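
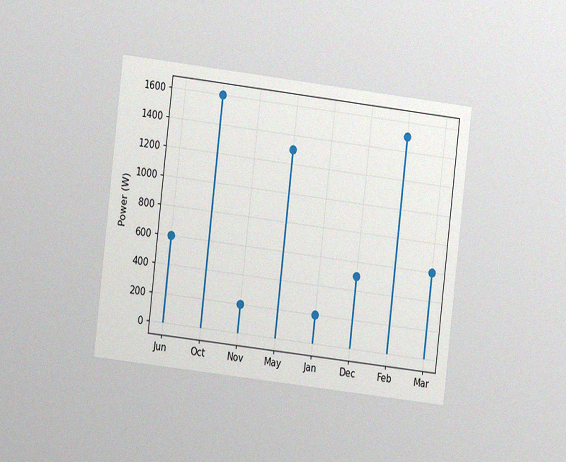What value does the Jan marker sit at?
The chart is tilted about 7° clockwise and viewed at a slight angle, with some photo noise. The Jan marker sits at 200W.

200W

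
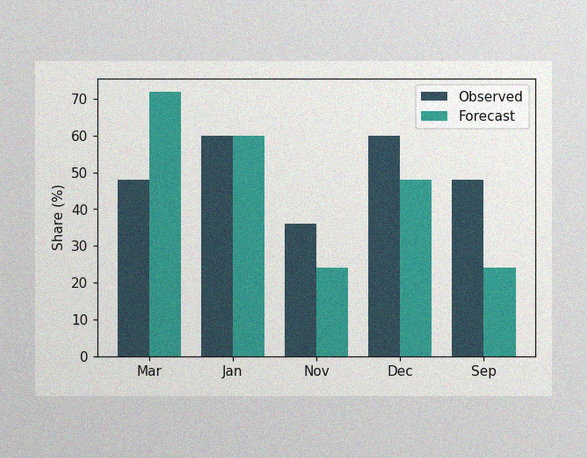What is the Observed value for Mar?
The image has some photo noise and uneven lighting. The Observed bar at Mar reaches 48% on the y-axis.

48%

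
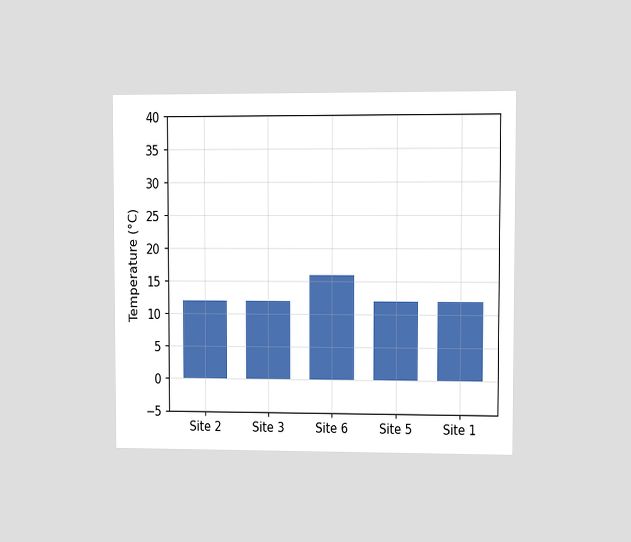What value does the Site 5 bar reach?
The chart is viewed at a slight angle. Reading along the chart's y-axis, the Site 5 bar reaches 12°C.

12°C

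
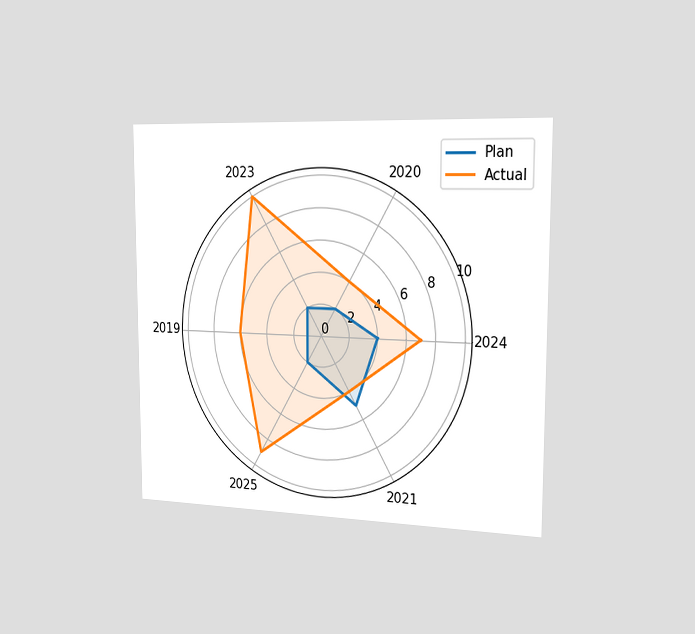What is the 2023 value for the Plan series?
2

The chart is viewed slightly from the right. On the 2023 axis, Plan reaches 2.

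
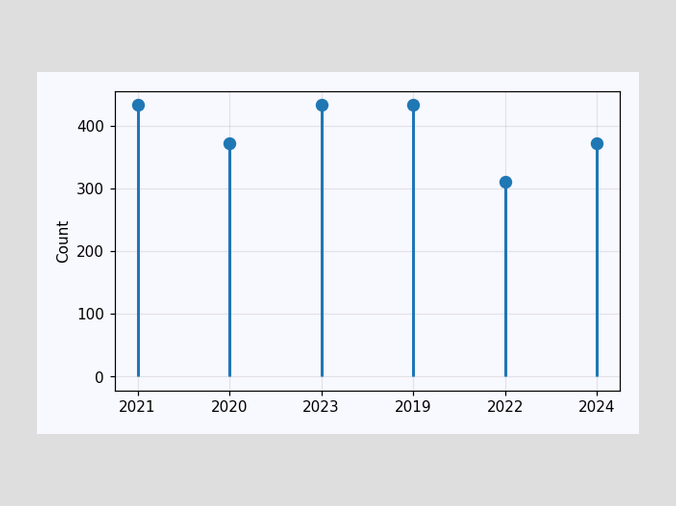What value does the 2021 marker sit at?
434

The 2021 marker sits at 434.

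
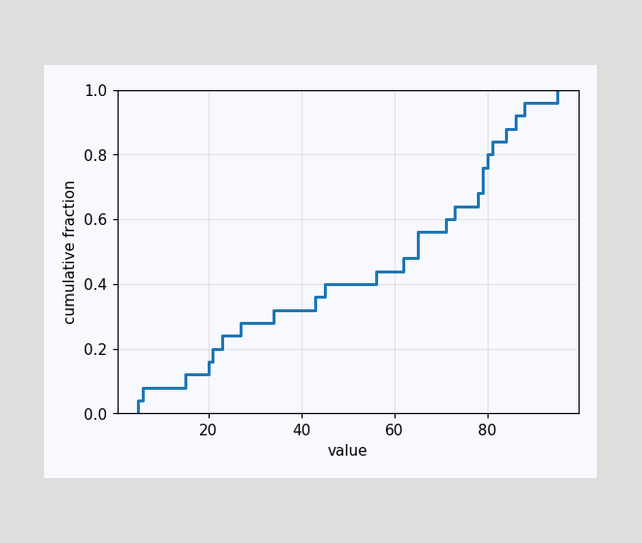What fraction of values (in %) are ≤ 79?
At x=79 the ECDF step is at 76%.

76%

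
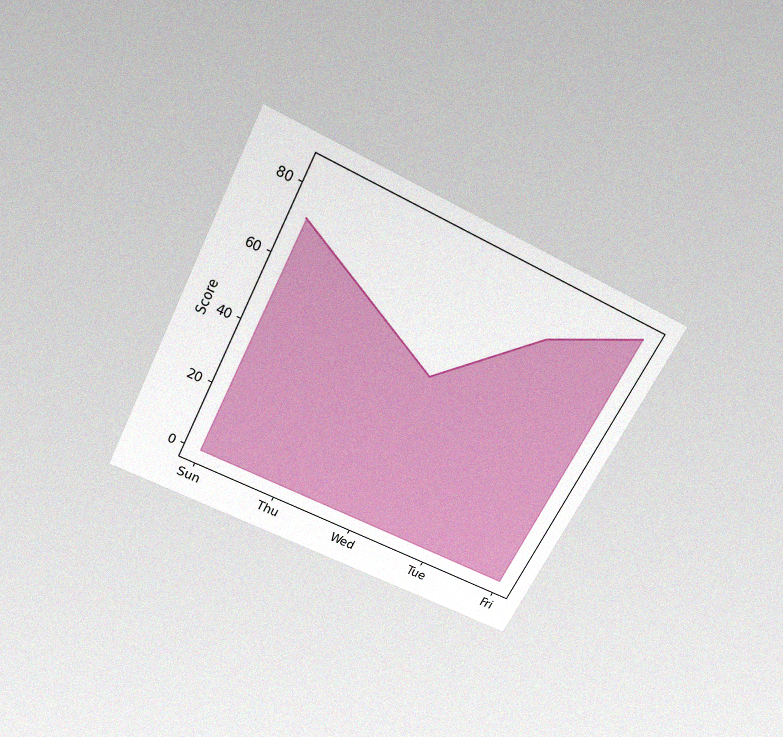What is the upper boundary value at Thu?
60

The chart is tilted about 27° clockwise and viewed slightly from above, with some photo noise. At Thu the upper boundary is at 60.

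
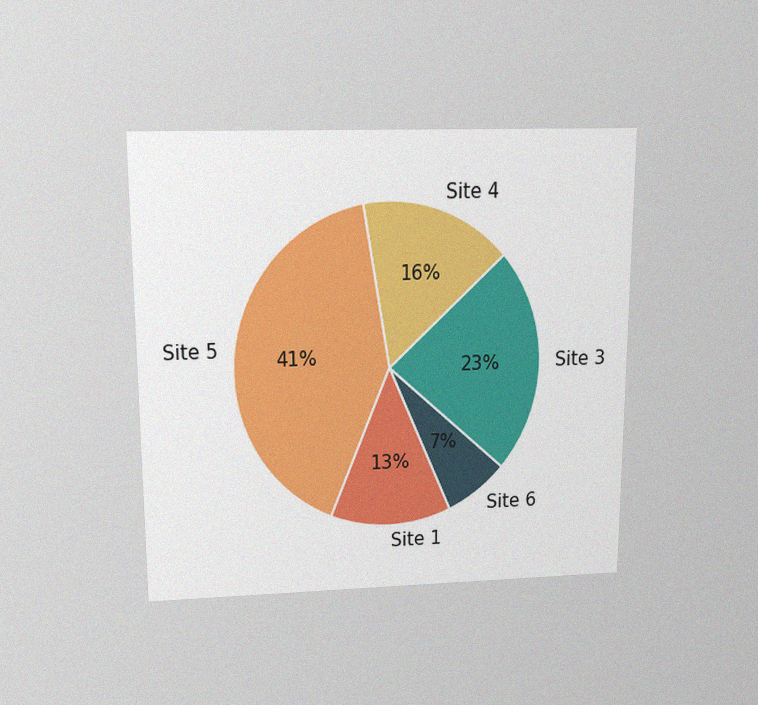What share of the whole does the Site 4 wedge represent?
16%

The chart is viewed slightly from above, with some photo noise. The Site 4 slice takes up 16% of the pie.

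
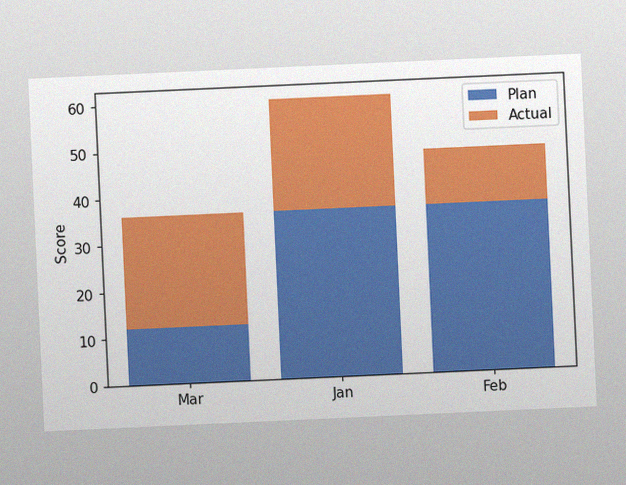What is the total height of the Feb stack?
48

The chart is tilted about 3° counter-clockwise, with some photo noise. The Feb stack's top reaches 48 on the y-axis.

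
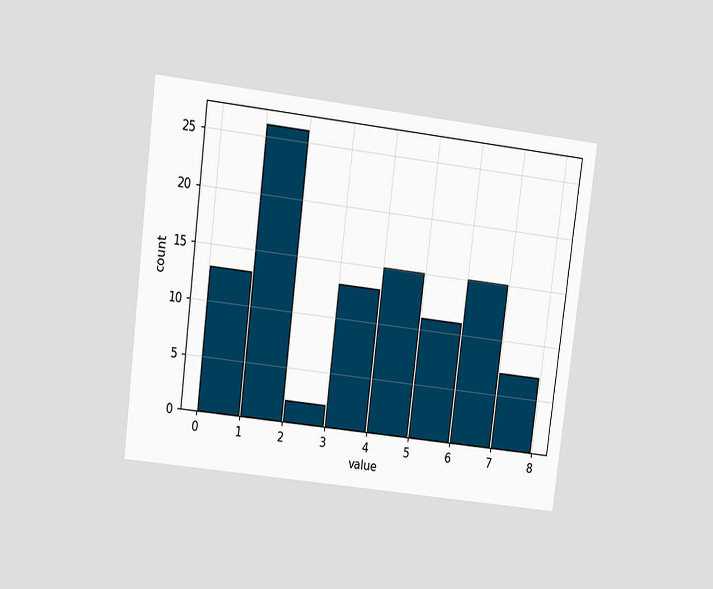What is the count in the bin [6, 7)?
15

The chart is tilted about 7° clockwise and viewed at a slight angle. The [6, 7) bin has height 15.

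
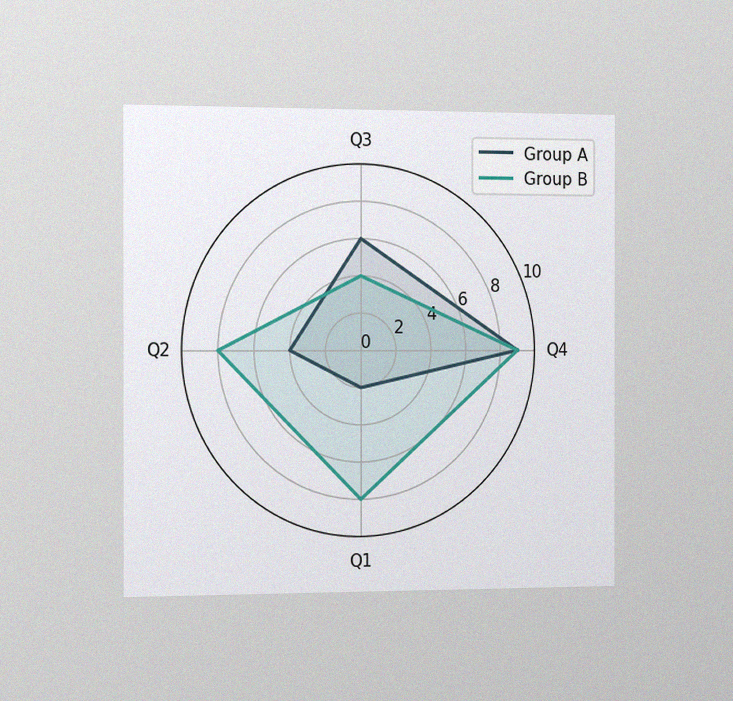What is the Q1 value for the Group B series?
The chart is viewed slightly from the left, with some photo noise. On the Q1 axis, Group B reaches 8.

8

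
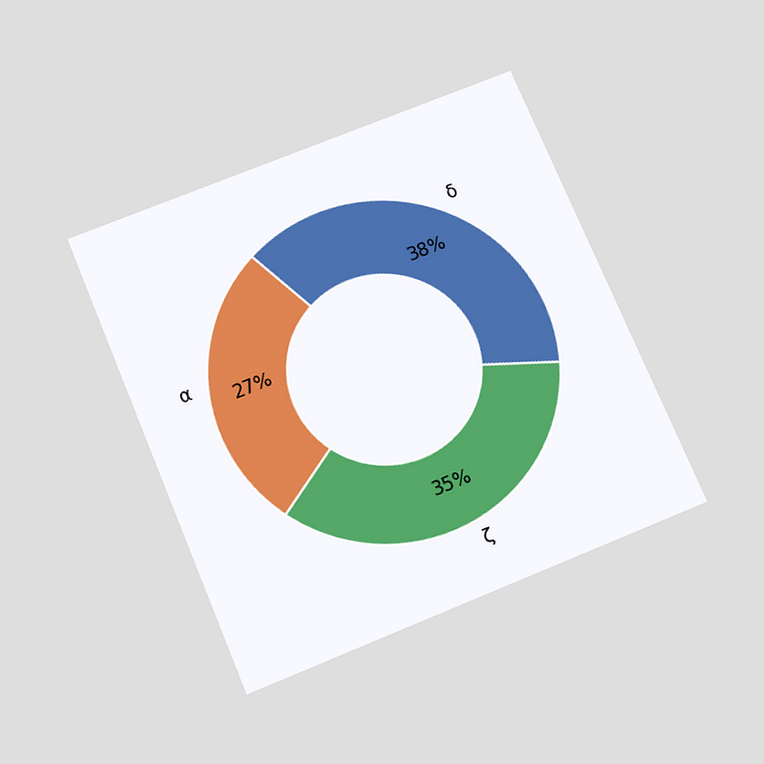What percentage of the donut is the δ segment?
38%

The chart is tilted about 23° counter-clockwise and viewed slightly from below. The δ segment takes up 38% of the ring.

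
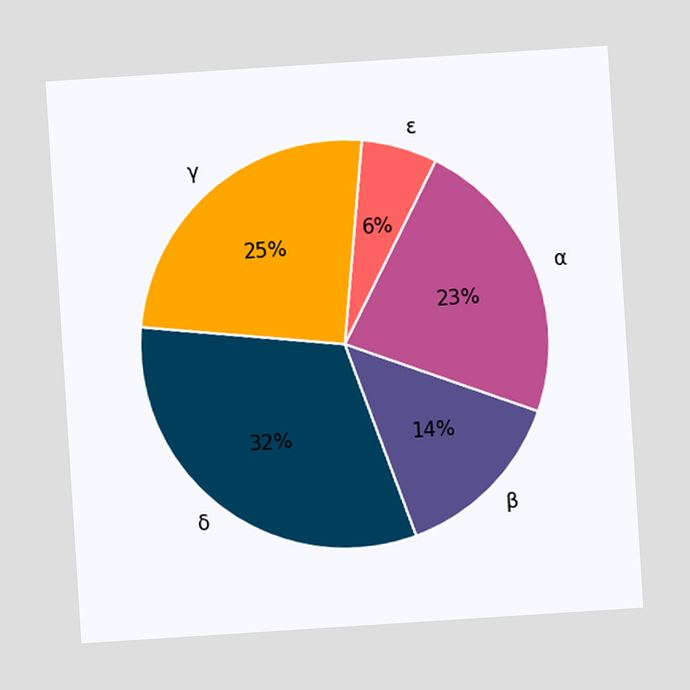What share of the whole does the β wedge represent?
The chart is tilted about 4° counter-clockwise. The β slice takes up 14% of the pie.

14%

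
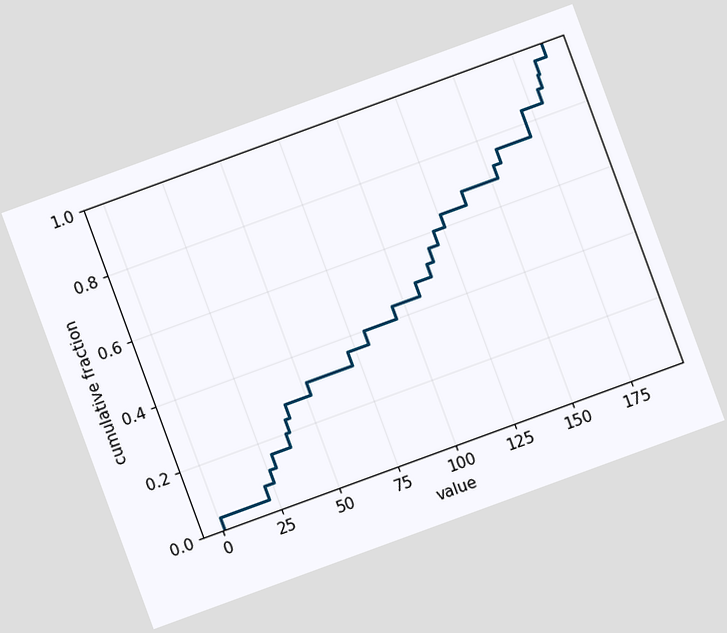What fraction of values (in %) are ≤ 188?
100%

The chart is tilted about 20° counter-clockwise. At x=188 the ECDF step is at 100%.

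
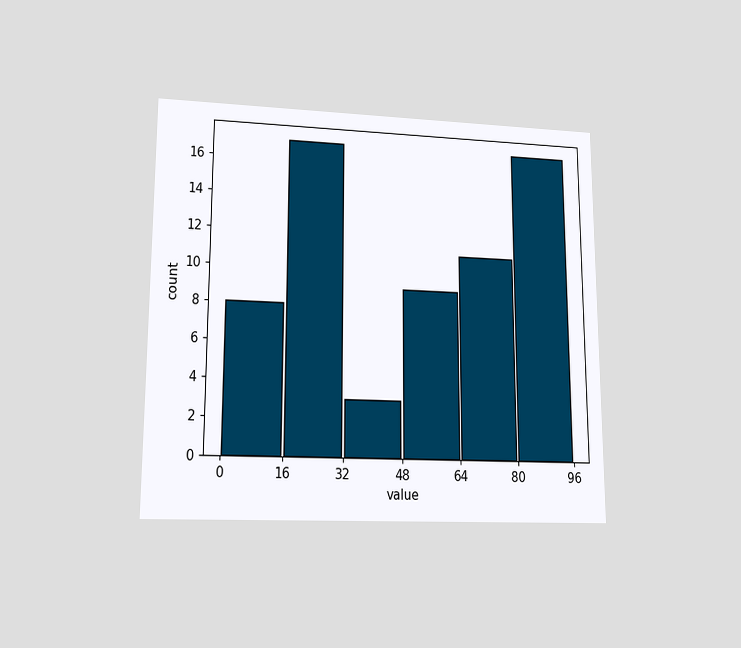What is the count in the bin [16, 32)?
The chart is viewed at a slight angle. The [16, 32) bin has height 17.

17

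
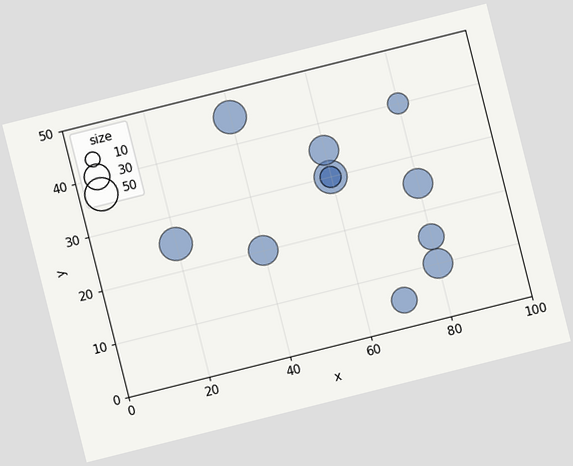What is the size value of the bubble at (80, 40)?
The chart is tilted about 14° counter-clockwise. Matching the bubble at (80, 40) against the size legend gives 20.

20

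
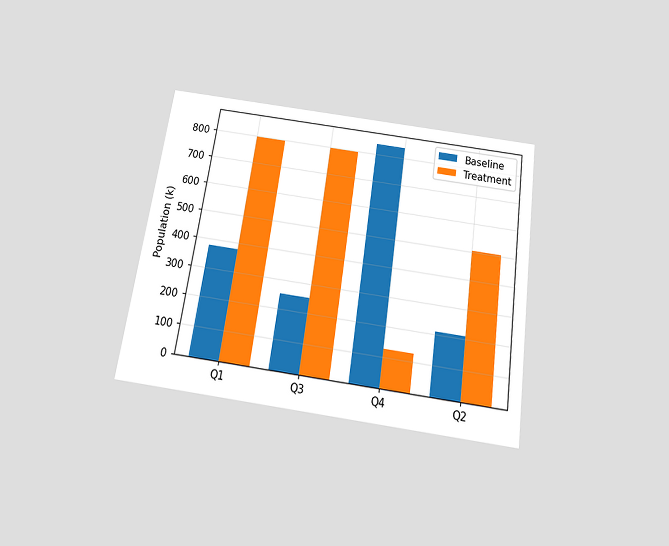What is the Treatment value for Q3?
798k

The chart is tilted about 8° clockwise and viewed slightly from below. The Treatment bar at Q3 reaches 798k on the y-axis.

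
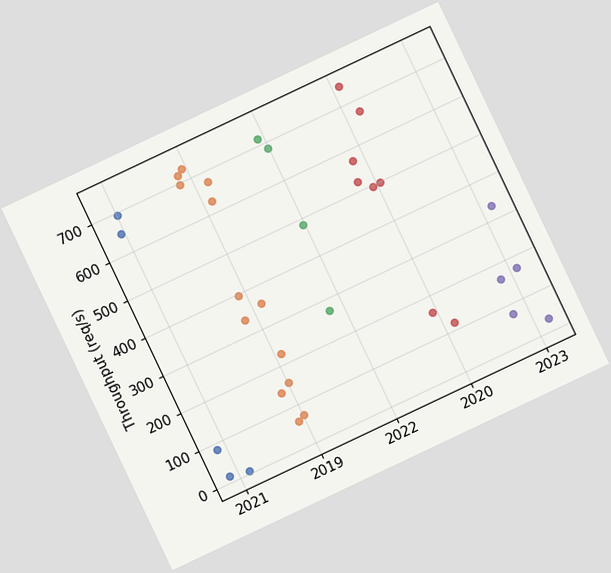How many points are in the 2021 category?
5

The chart is tilted about 25° counter-clockwise. Counting the markers in the 2021 column gives 5.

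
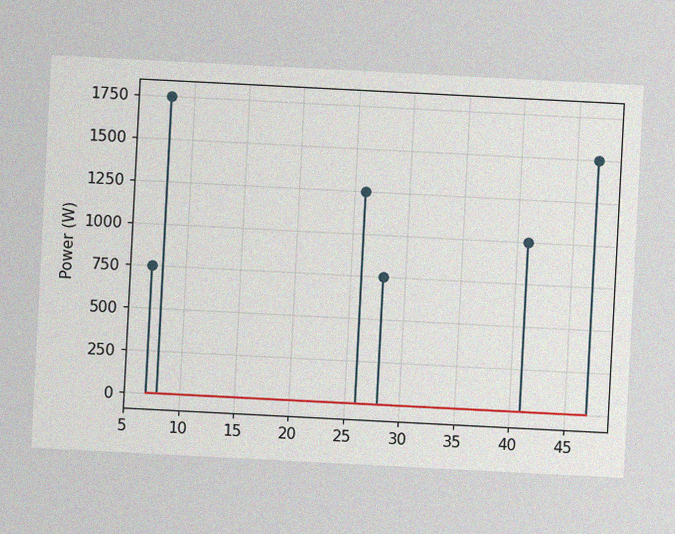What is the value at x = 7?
750W

The chart is tilted about 3° clockwise, with some photo noise. The stem at x=7 reaches 750W.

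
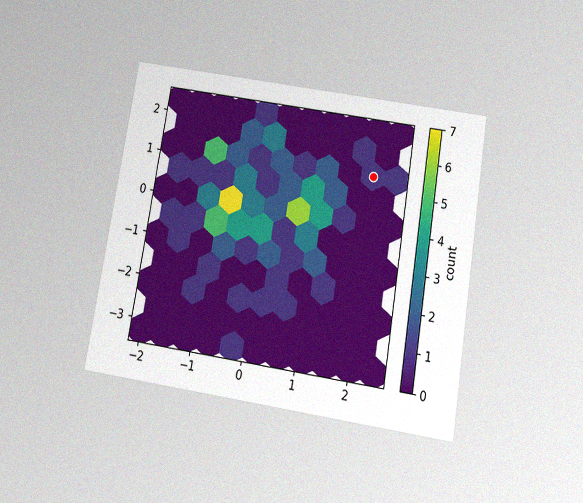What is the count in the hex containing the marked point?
The chart is tilted about 9° clockwise and viewed slightly from below, with some photo noise. The marked hex reads 1 on the colorbar.

1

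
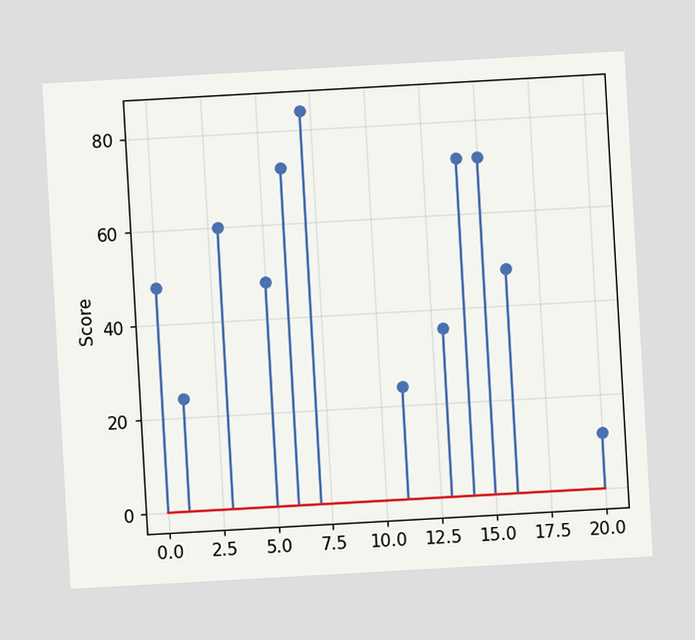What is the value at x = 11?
The chart is tilted about 3° counter-clockwise. The stem at x=11 reaches 24.

24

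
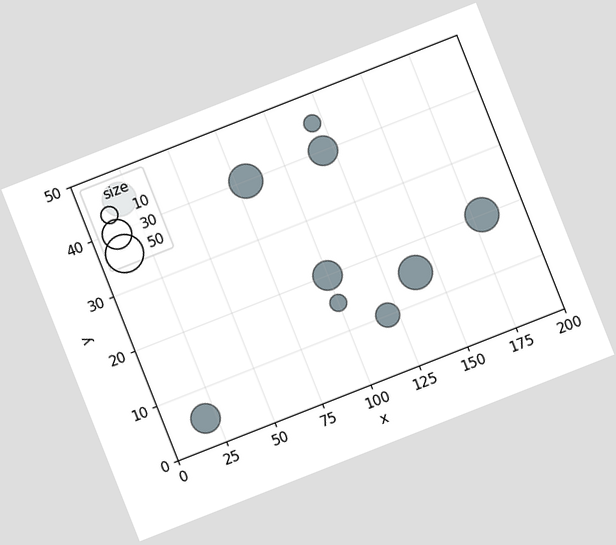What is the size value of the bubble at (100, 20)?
The chart is tilted about 21° counter-clockwise. Matching the bubble at (100, 20) against the size legend gives 30.

30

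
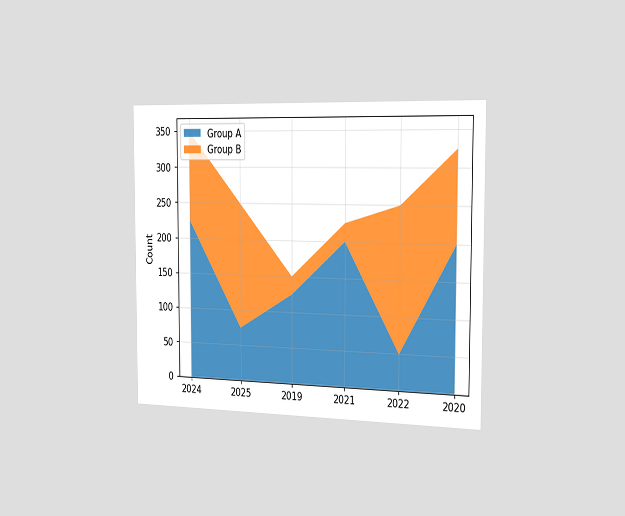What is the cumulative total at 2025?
250

The chart is viewed slightly from the right. The stacked total at 2025 reaches 250.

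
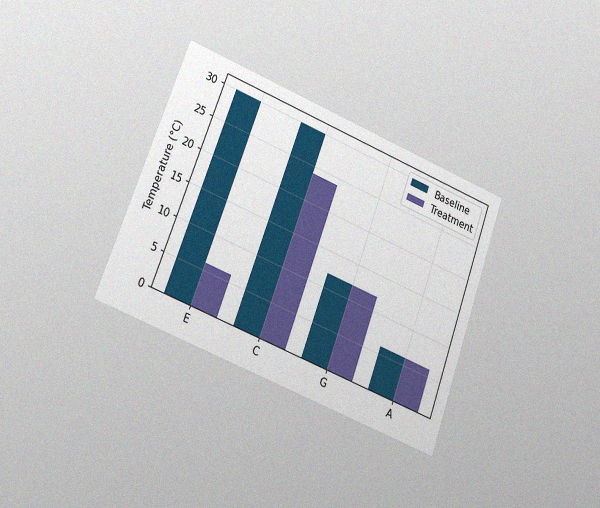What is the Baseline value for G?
12°C

The chart is tilted about 21° clockwise and viewed at a slight angle, with some photo noise. The Baseline bar at G reaches 12°C on the y-axis.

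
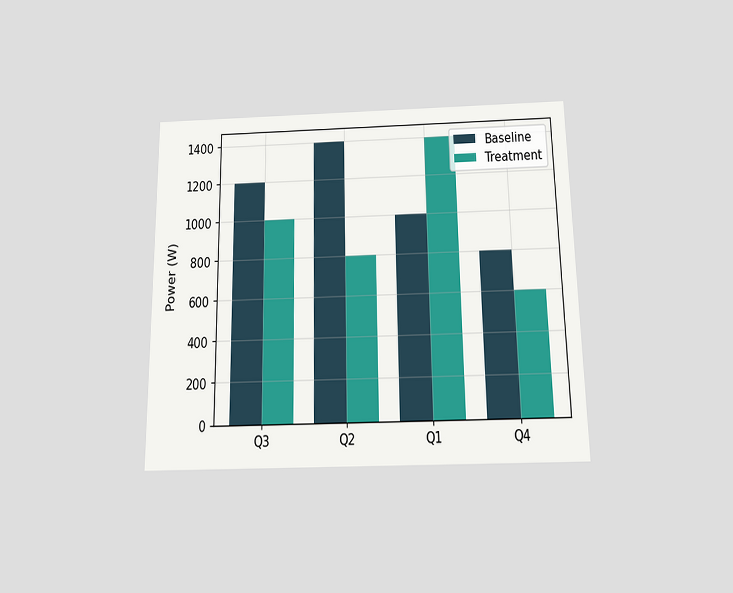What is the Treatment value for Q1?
1400W

The chart is viewed slightly from below. The Treatment bar at Q1 reaches 1400W on the y-axis.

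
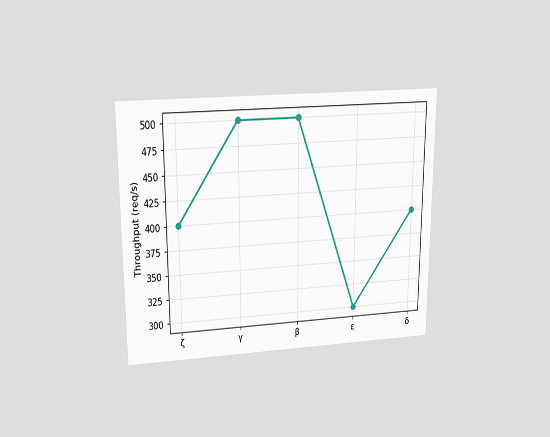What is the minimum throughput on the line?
The chart is viewed slightly from above. The lowest point is at ε, and reading across to the y-axis gives 300req/s.

300req/s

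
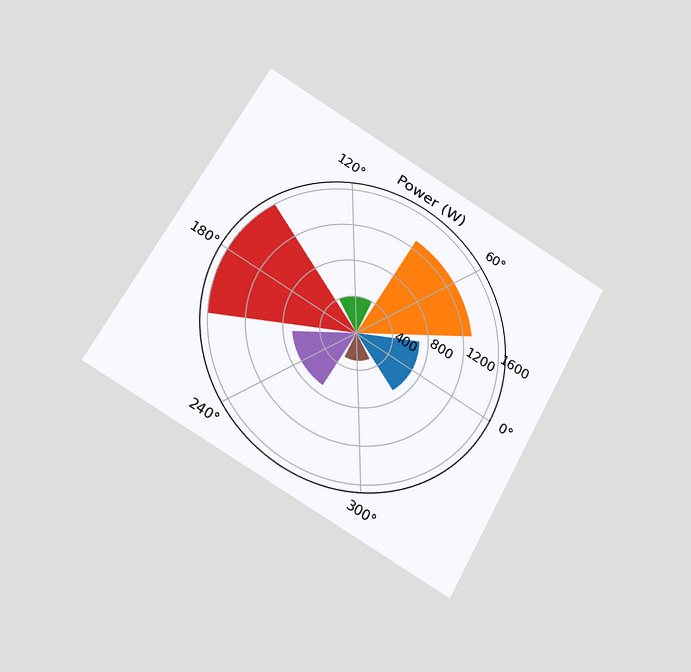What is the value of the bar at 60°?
The chart is tilted about 28° clockwise and viewed slightly from below. The bar at 60° reaches 1300W on the radial axis.

1300W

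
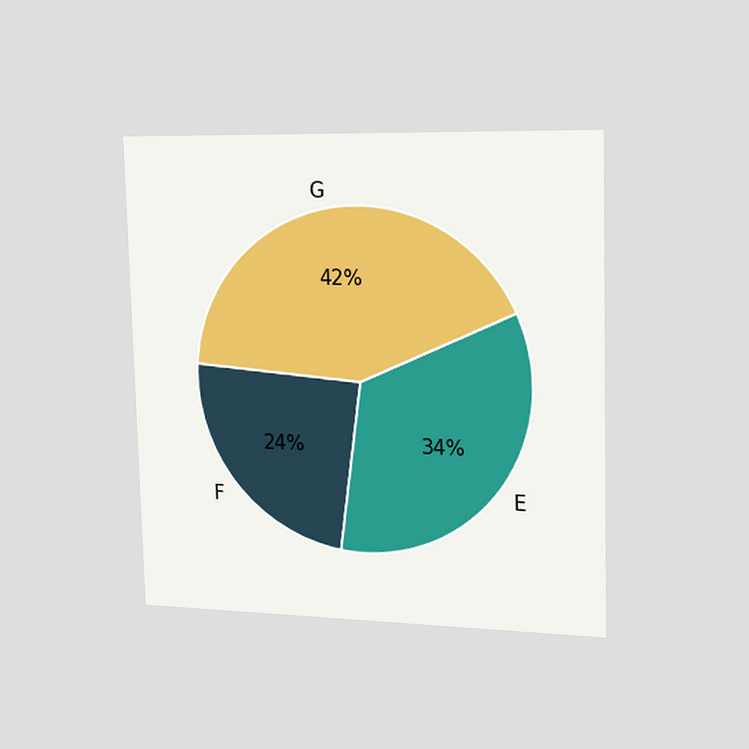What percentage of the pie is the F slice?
24%

The chart is viewed slightly from the right. The F slice takes up 24% of the pie.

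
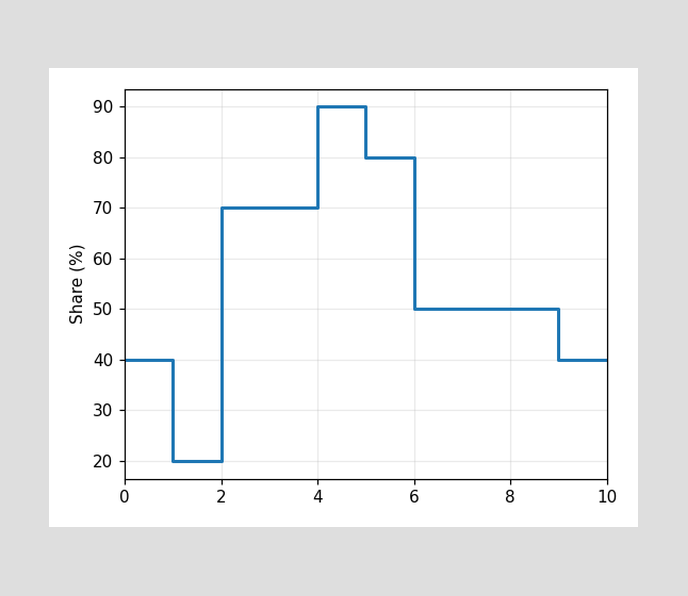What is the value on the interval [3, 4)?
On [3, 4) the step sits at 70%.

70%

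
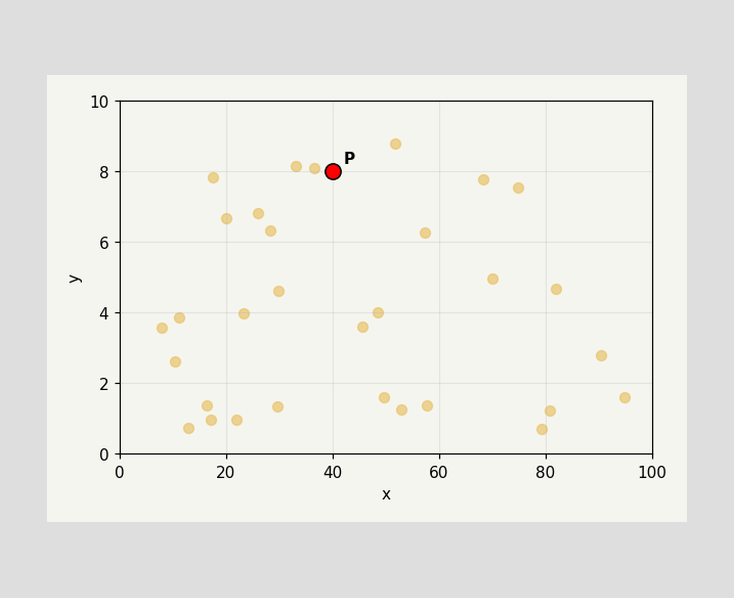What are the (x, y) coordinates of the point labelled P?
(40, 8)

Following the gridlines from P to each axis, P sits at (40, 8).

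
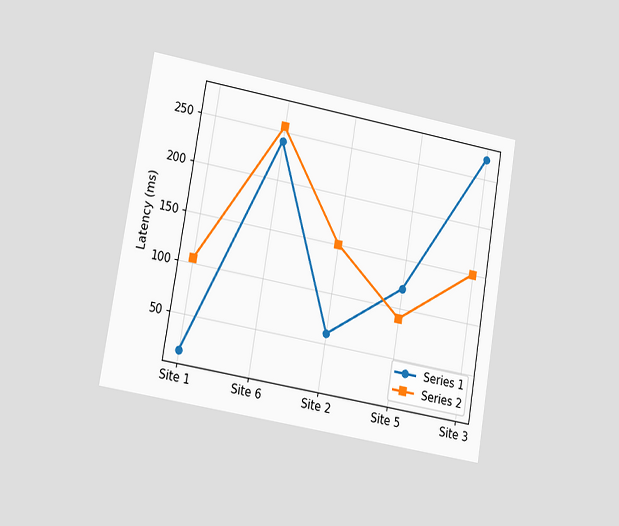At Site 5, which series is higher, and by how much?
The chart is tilted about 9° clockwise and viewed slightly from the left. At Site 5, Series 1 sits above the other line by 30ms.

Series 1, by 30ms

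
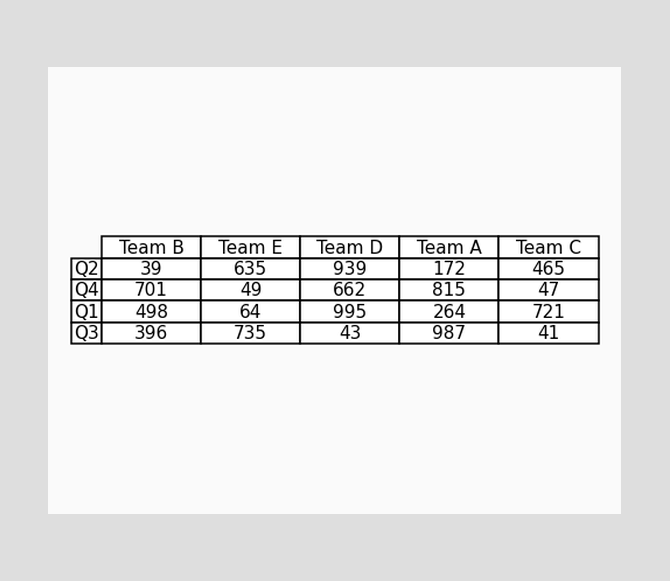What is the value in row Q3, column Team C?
41

The (Q3, Team C) cell reads 41.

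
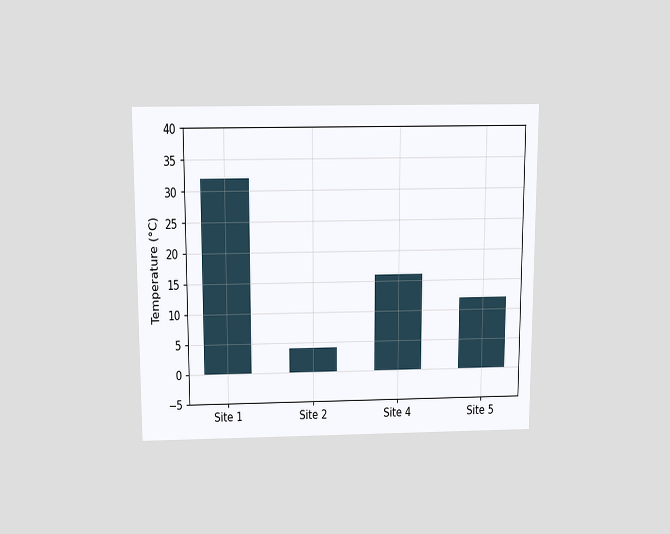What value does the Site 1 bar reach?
32°C

The chart is viewed slightly from above. Reading along the chart's y-axis, the Site 1 bar reaches 32°C.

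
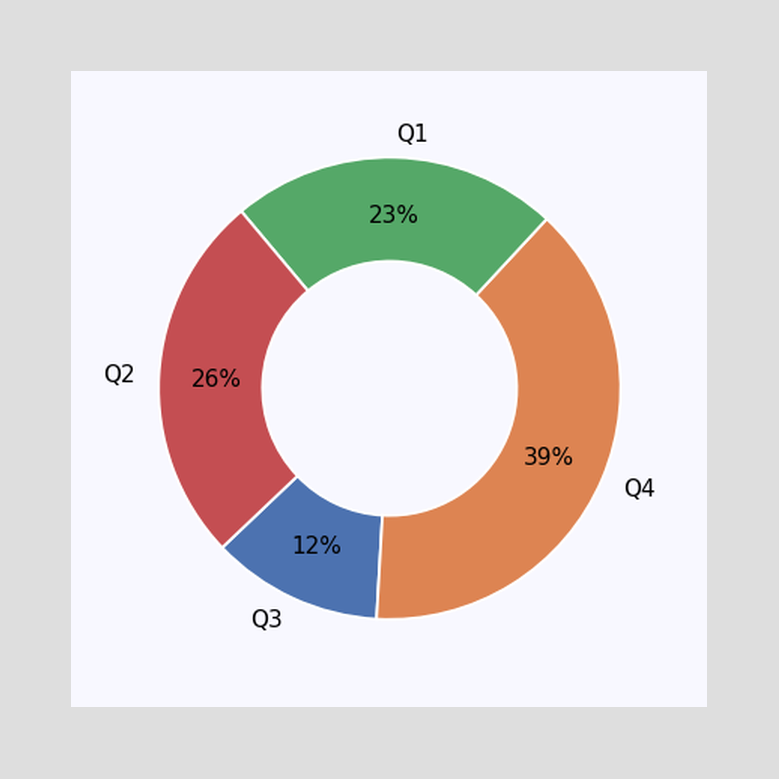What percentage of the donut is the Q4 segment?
The Q4 segment takes up 39% of the ring.

39%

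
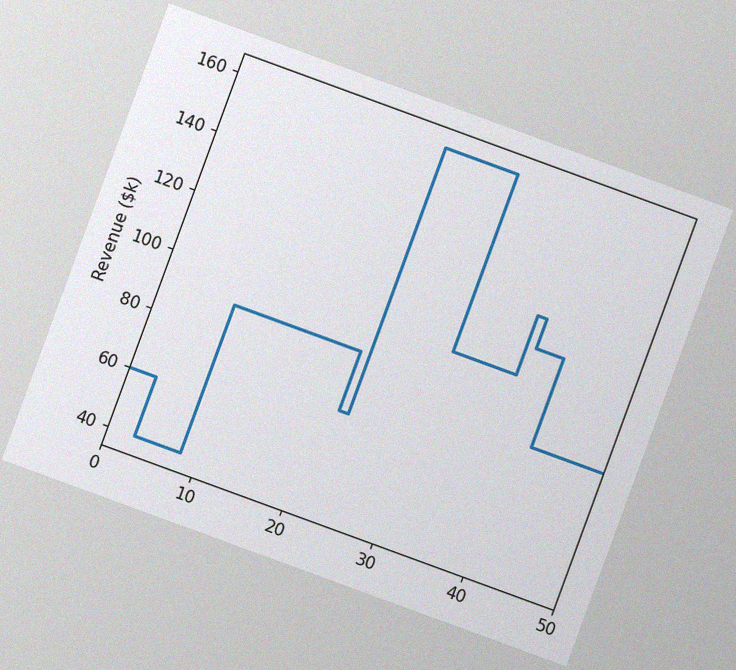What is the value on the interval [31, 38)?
$100k

The chart is tilted about 20° clockwise, with some photo noise. On [31, 38) the step sits at $100k.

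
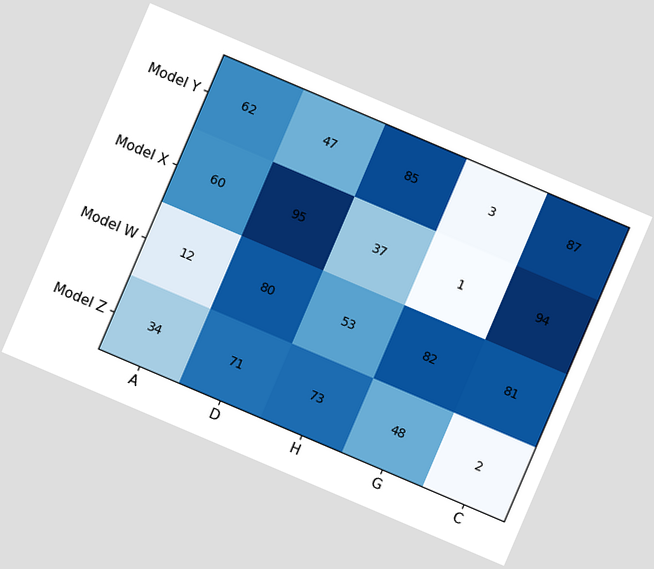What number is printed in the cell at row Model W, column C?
The chart is tilted about 23° clockwise. The (Model W, C) cell reads 81.

81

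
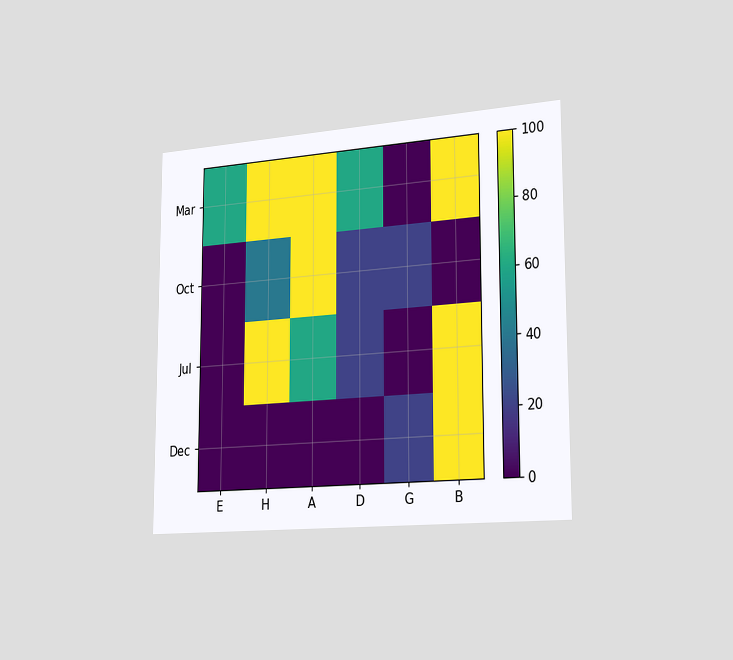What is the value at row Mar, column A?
100

The chart is viewed slightly from the right. Matching cell (Mar, A) against the colorbar gives 100.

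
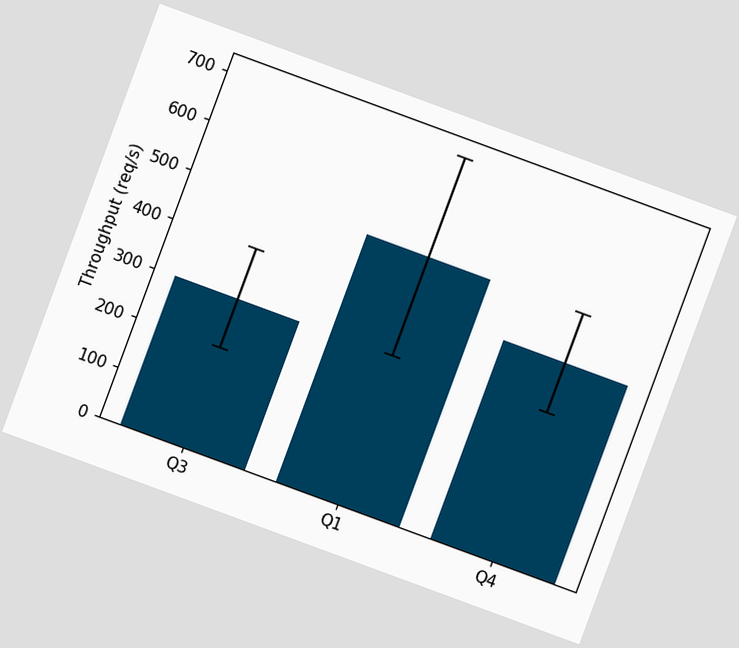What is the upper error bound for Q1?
700req/s

The chart is tilted about 20° clockwise. The Q1 bar's upper whisker reaches 700req/s.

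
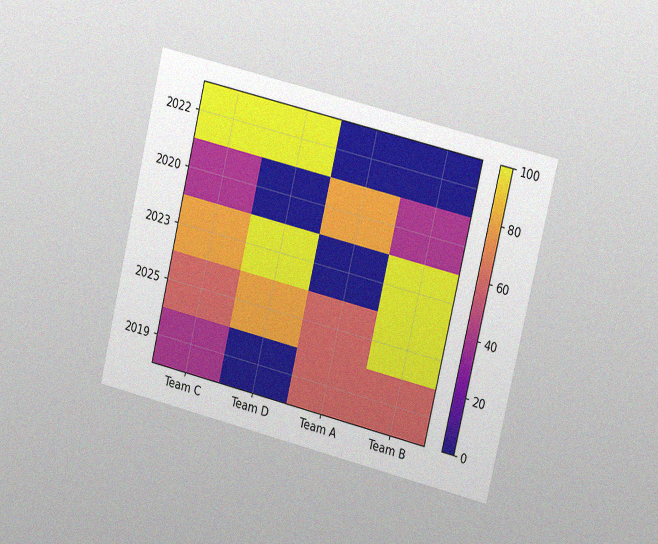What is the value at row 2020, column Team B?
40

The chart is tilted about 13° clockwise and viewed slightly from the right, with some photo noise. Matching cell (2020, Team B) against the colorbar gives 40.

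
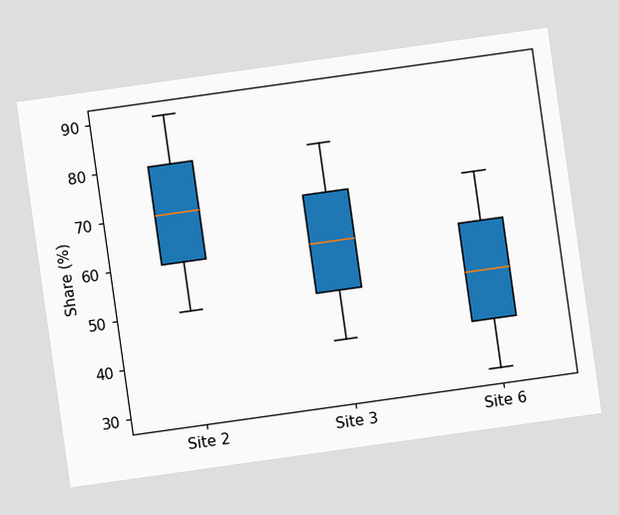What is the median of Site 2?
The chart is tilted about 8° counter-clockwise. The median line in the Site 2 box sits at 70%.

70%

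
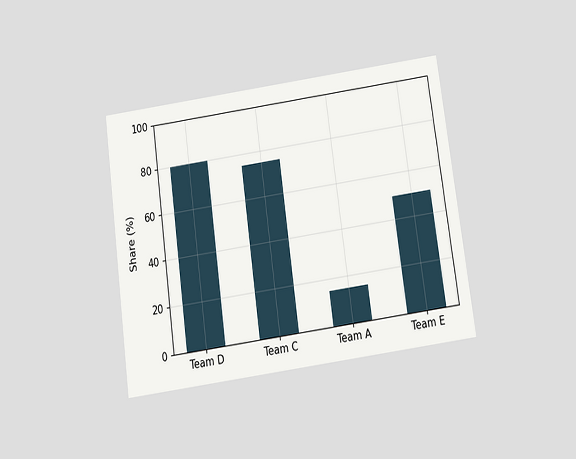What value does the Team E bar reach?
The chart is tilted about 8° counter-clockwise and viewed slightly from below. Reading along the chart's y-axis, the Team E bar reaches 50%.

50%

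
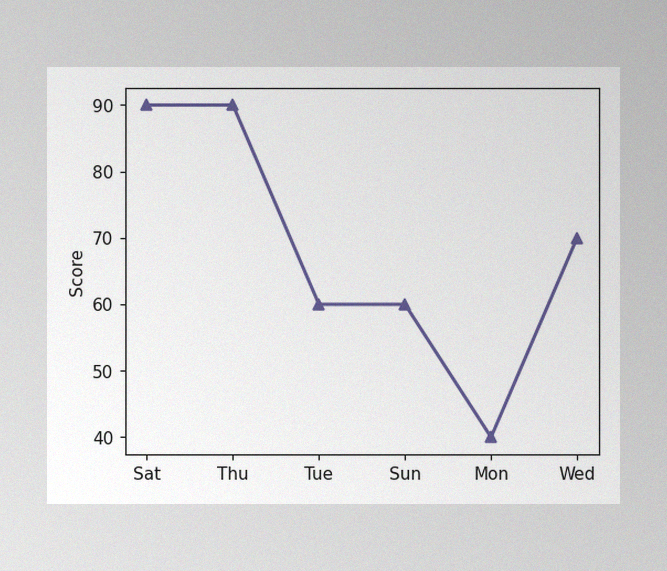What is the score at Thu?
The image has some photo noise and uneven lighting. At Thu, the line is at 90.

90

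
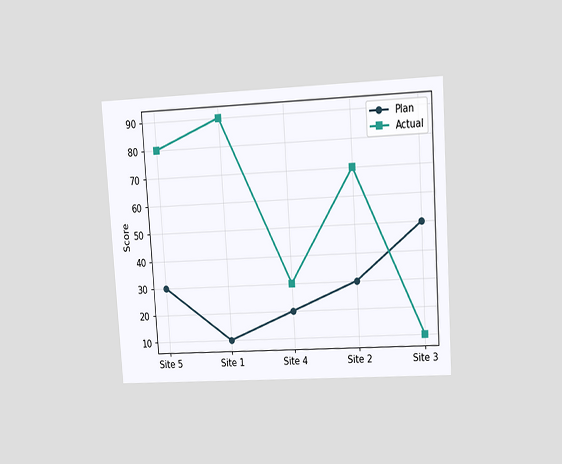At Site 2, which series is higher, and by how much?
The chart is tilted about 4° counter-clockwise and viewed at a slight angle. At Site 2, Actual sits above the other line by 40.

Actual, by 40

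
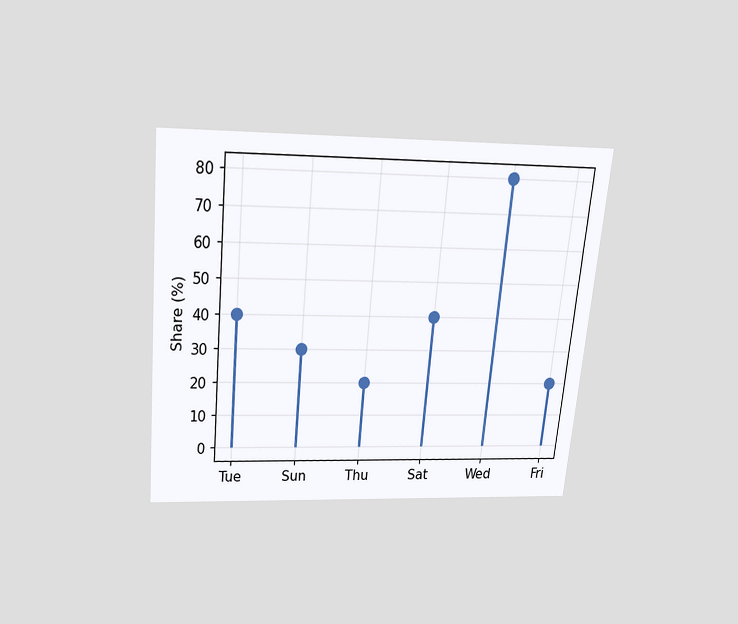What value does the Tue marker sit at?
The chart is tilted about 5° clockwise and viewed slightly from above. The Tue marker sits at 40%.

40%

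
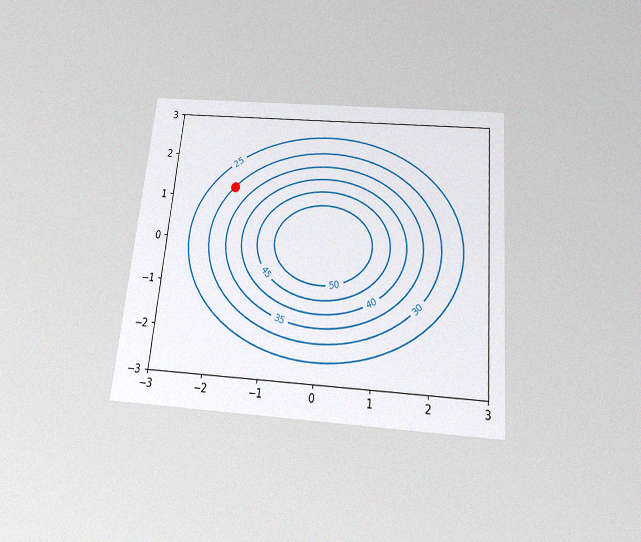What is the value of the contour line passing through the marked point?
The chart is tilted about 5° clockwise and viewed slightly from below, with some photo noise. The marked point sits on the contour labelled 30.

30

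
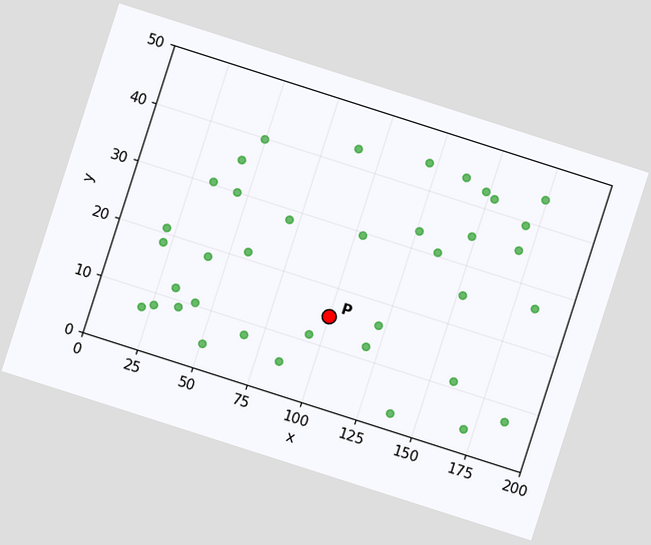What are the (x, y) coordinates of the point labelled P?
(100, 15)

The chart is tilted about 18° clockwise. Following the gridlines from P to each axis, P sits at (100, 15).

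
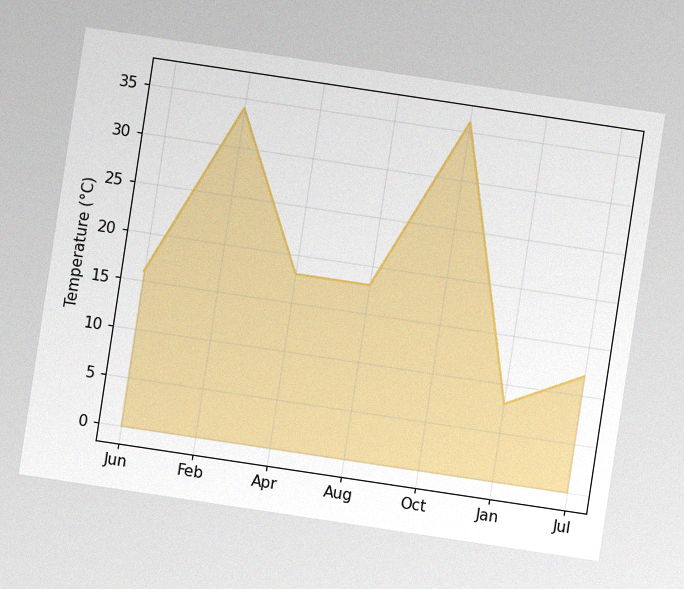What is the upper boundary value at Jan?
8°C

The chart is tilted about 9° clockwise, with some photo noise. At Jan the upper boundary is at 8°C.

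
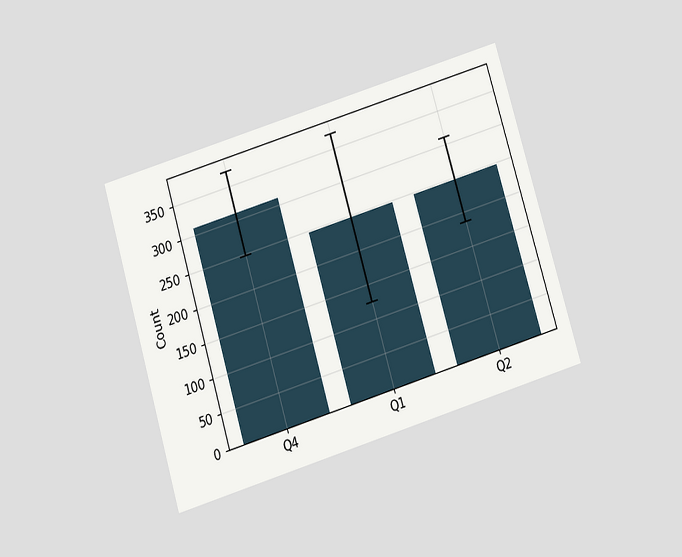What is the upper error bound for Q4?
372

The chart is tilted about 17° counter-clockwise and viewed slightly from below. The Q4 bar's upper whisker reaches 372.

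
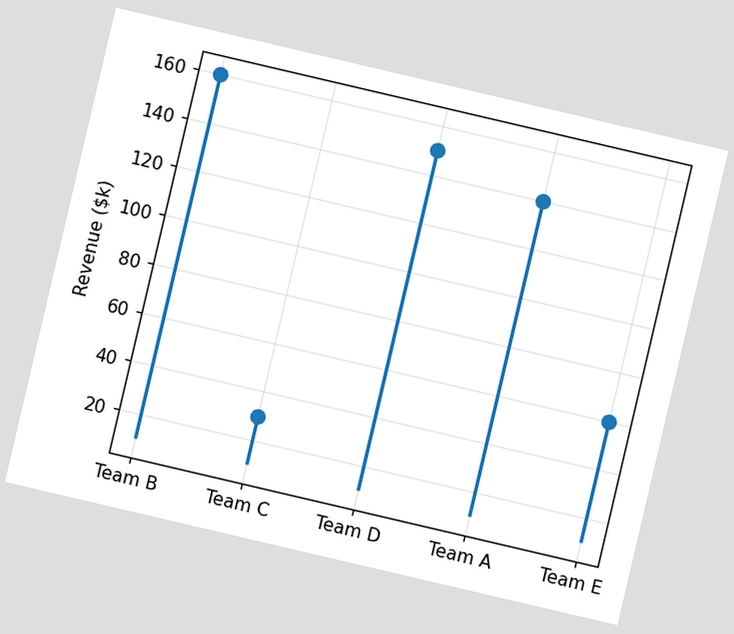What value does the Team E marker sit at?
The chart is tilted about 13° clockwise. The Team E marker sits at $60k.

$60k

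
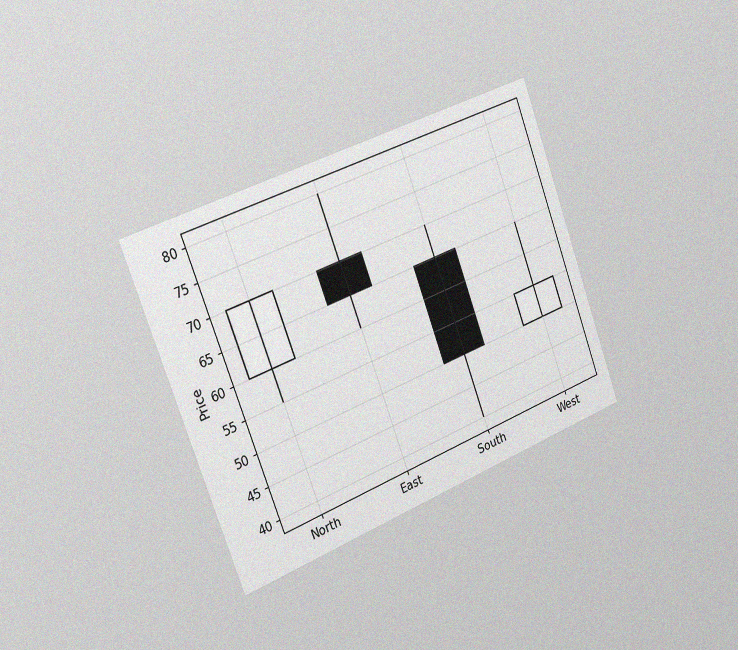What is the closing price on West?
55

The chart is tilted about 21° counter-clockwise and viewed slightly from the left, with some photo noise. The West candle closes at 55.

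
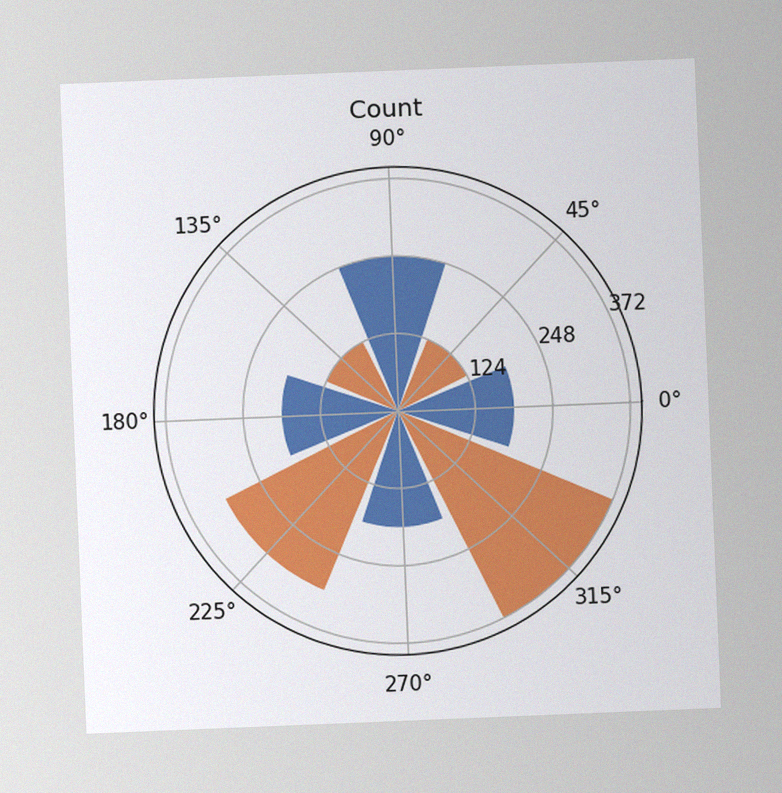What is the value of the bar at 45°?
The chart is tilted about 2° counter-clockwise, with some photo noise. The bar at 45° reaches 124 on the radial axis.

124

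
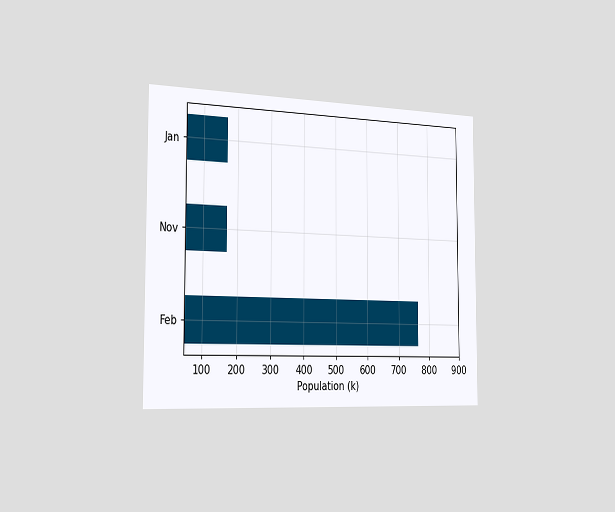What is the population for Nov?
The chart is viewed slightly from the left. Reading along the chart's x-axis, the Nov bar reaches 170k.

170k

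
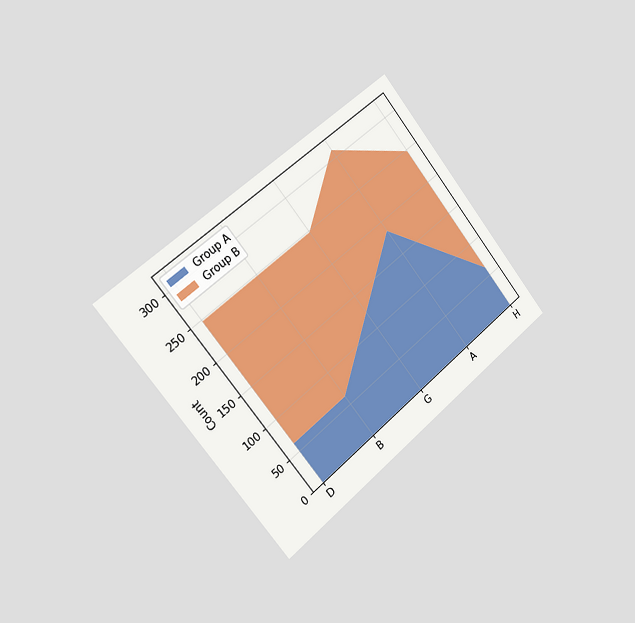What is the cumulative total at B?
The chart is tilted about 39° counter-clockwise and viewed slightly from the left. The stacked total at B reaches 248.

248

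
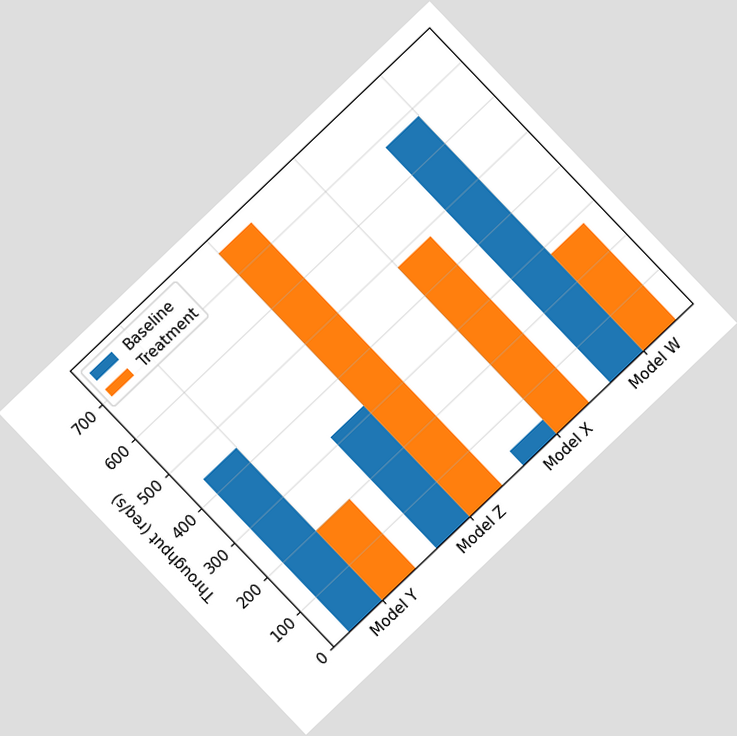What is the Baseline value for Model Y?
The chart is tilted about 44° counter-clockwise. The Baseline bar at Model Y reaches 440req/s on the y-axis.

440req/s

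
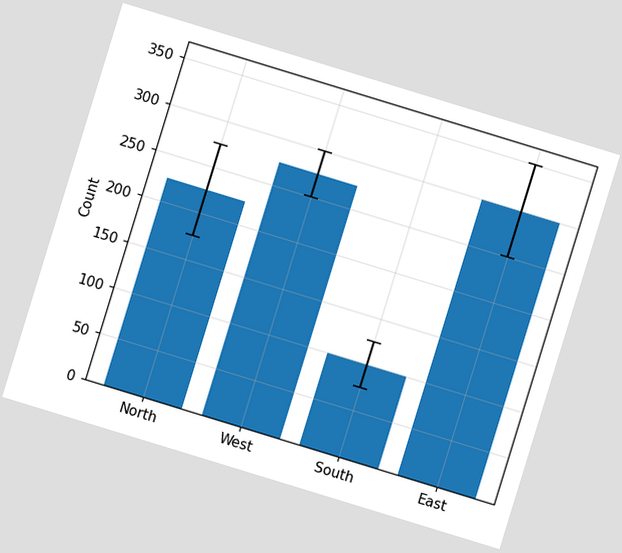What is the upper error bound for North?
The chart is tilted about 17° clockwise. The North bar's upper whisker reaches 275.

275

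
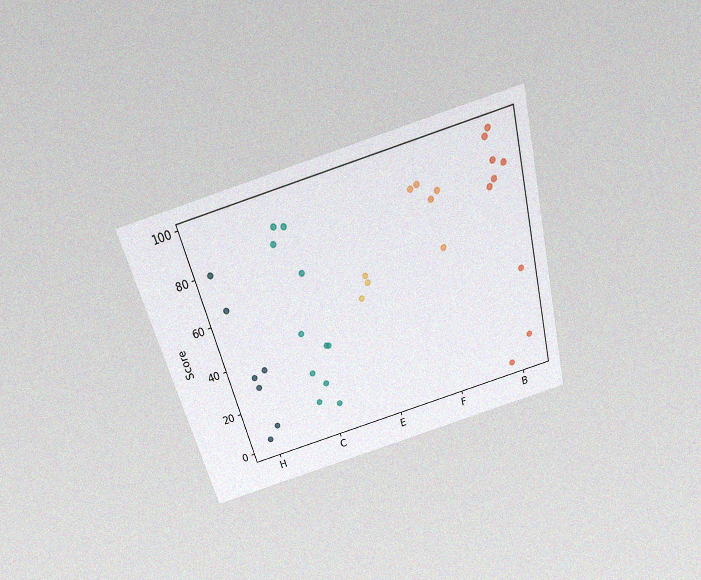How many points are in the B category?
The chart is tilted about 15° counter-clockwise and viewed slightly from above, with some photo noise. Counting the markers in the B column gives 9.

9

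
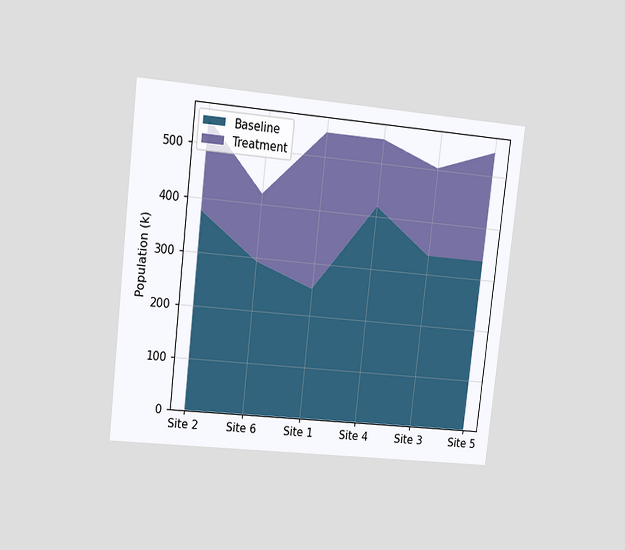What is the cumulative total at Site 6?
The chart is tilted about 6° clockwise and viewed at a slight angle. The stacked total at Site 6 reaches 420k.

420k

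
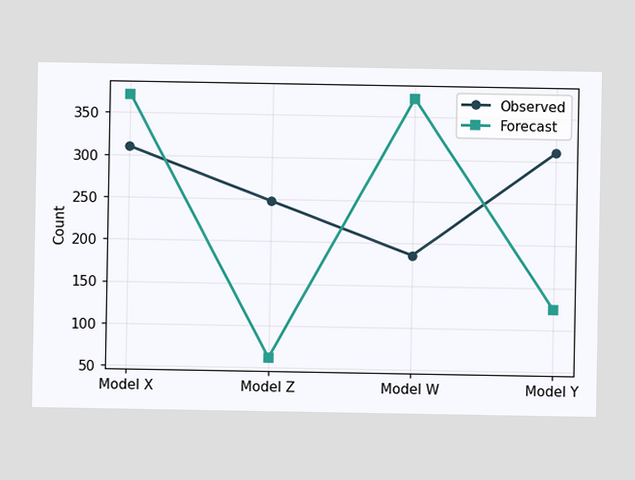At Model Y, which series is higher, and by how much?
Observed, by 186

At Model Y, Observed sits above the other line by 186.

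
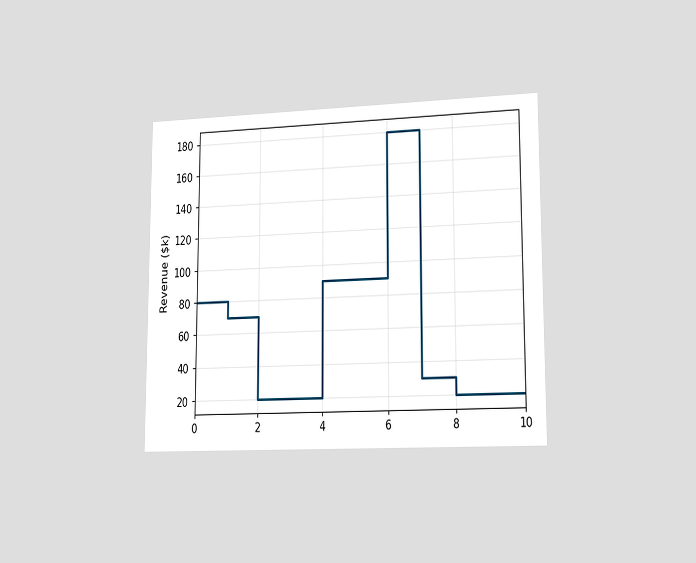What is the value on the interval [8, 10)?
The chart is viewed slightly from the right. On [8, 10) the step sits at $20k.

$20k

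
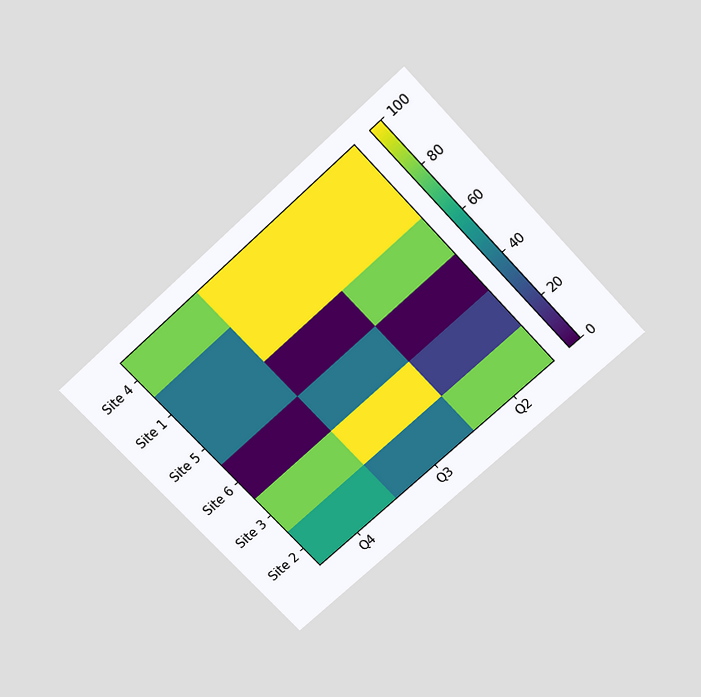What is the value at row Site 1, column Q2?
100

The chart is tilted about 43° counter-clockwise and viewed slightly from above. Matching cell (Site 1, Q2) against the colorbar gives 100.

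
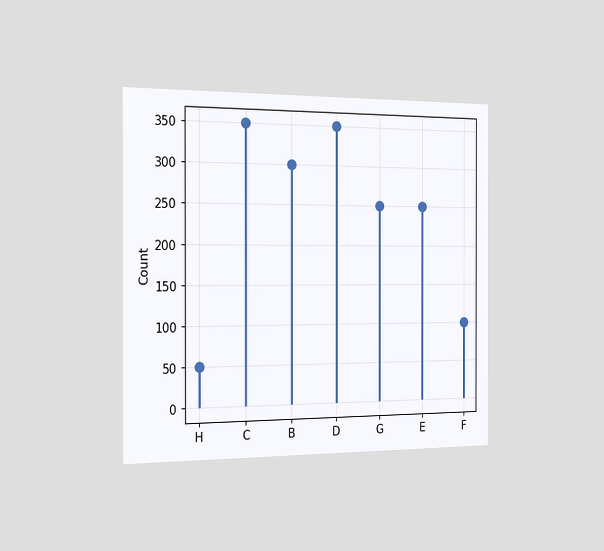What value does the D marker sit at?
350

The chart is viewed slightly from the left. The D marker sits at 350.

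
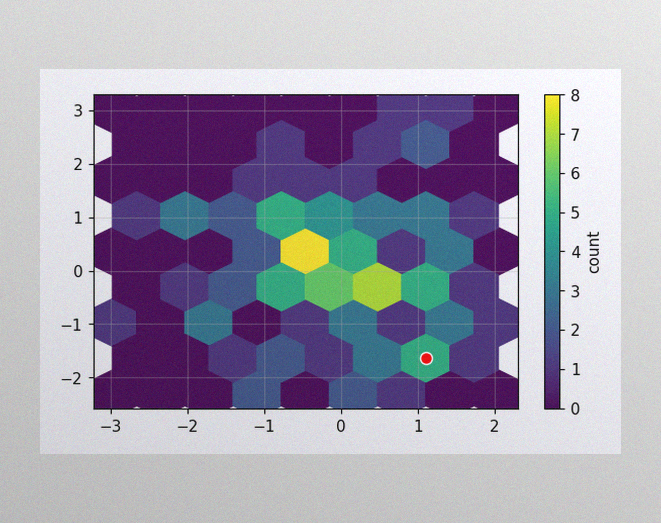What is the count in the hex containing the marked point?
The image has some photo noise and uneven lighting. The marked hex reads 5 on the colorbar.

5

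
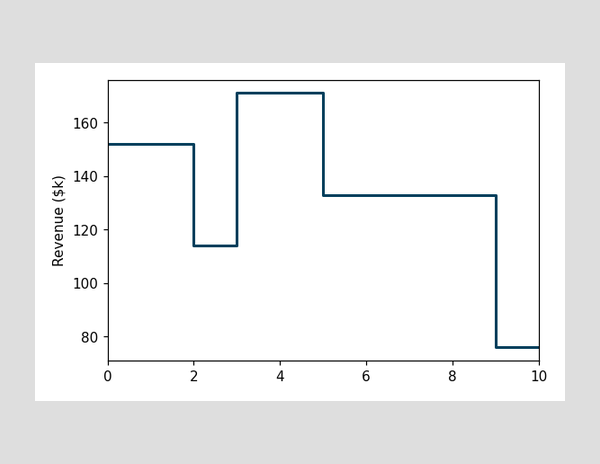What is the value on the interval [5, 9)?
On [5, 9) the step sits at $133k.

$133k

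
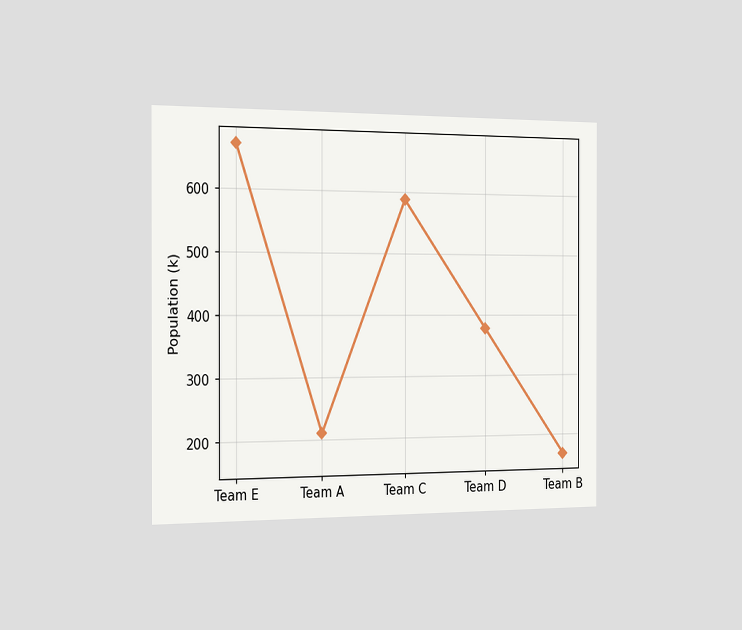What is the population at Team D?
378k

The chart is viewed slightly from the left. At Team D, the line is at 378k.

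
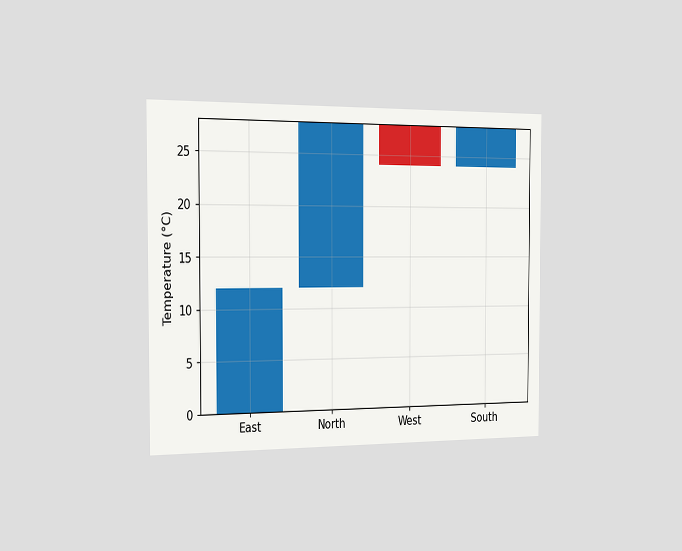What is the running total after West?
24°C

The chart is viewed slightly from the left. After West the running total reaches 24°C.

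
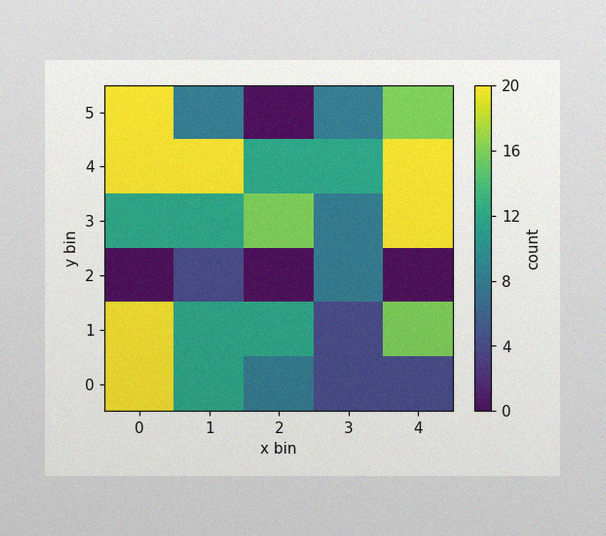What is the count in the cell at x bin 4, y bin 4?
20

The image has some photo noise and uneven lighting. Matching the cell (4, 4) against the colorbar gives 20.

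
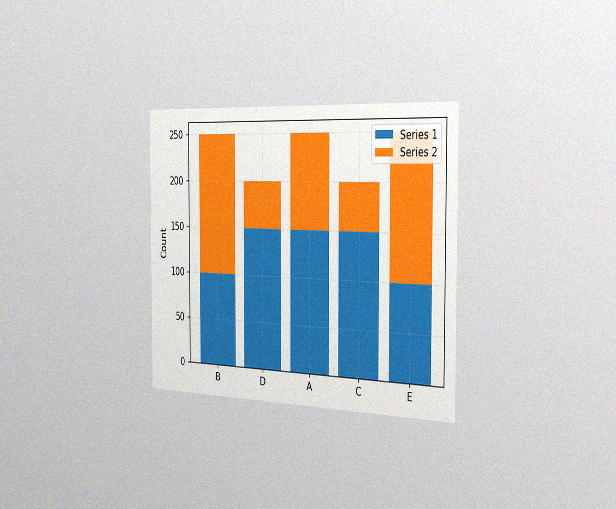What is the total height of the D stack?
200

The chart is viewed slightly from the right, with some photo noise. The D stack's top reaches 200 on the y-axis.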